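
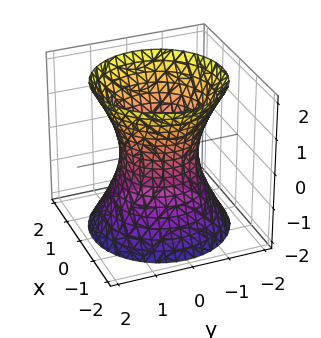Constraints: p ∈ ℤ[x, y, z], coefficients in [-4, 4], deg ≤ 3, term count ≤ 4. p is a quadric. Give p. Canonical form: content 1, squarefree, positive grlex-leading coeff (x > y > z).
2*x^2 + 2*y^2 - z^2 - 2

(a) Degree: one connected sheet with a waist; a quadric, so deg p = 2.
(b) By symmetry, every cross-section ⟂ z is a circle, so x, y appear only via x² + y²; it's symmetric under z → −z, forcing even powers of z.
(c) Checking where it meets the axes: a circular section at z = 0 has radius exactly 1; the surface avoids every integer z-axis point in the box; the x-axis gridline crossings are at x ∈ {-1, 1}; the y-axis gridline crossings are at y ∈ {-1, 1}.
(d) The integer polynomial consistent with all of this is the stated p.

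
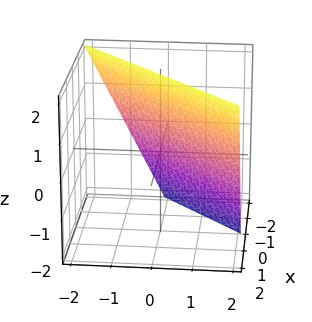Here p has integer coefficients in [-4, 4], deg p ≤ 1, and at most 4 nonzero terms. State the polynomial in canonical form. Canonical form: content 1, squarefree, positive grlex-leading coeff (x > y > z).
deg p = 1. Every cross-section is a straight line — this is a plane.
Observable constraints: it crosses the y-axis at the gridline y = 1; one z-axis crossing is at z = 2; one x-axis crossing is at x = -1.
Together with the visible shape, these determine p as stated.

2*x - 2*y - z + 2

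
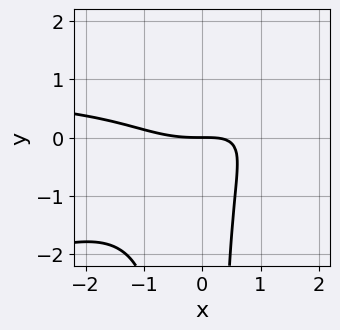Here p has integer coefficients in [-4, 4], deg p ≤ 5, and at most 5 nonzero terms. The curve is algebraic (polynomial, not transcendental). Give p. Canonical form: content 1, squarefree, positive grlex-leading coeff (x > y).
Degree: a generic line meets the curve in up to 4 points, so deg p = 4.
Reading off the gridlines: it meets the y-axis at y = 0 (among the integer gridlines); one x-axis crossing is at x = 0.
The integer polynomial consistent with all of this is the stated p.

x^3*y - 3*x^2*y^2 - x^3 + 3*x*y - 3*y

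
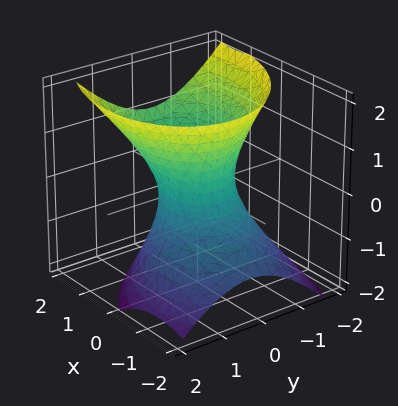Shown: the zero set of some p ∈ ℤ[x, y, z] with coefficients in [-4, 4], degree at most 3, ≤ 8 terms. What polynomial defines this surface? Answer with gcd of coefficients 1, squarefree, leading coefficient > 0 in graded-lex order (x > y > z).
2*x^2 + x*y - 2*x*z + 3*y^2 - 2*z^2 - 2

The degree is 2 — no degree-1 surface has this shape.
Observable constraints: the x-axis gridline crossings are at x ∈ {-1, 1}; the surface avoids every integer z-axis point in the box.
Assembling these constraints gives the stated polynomial.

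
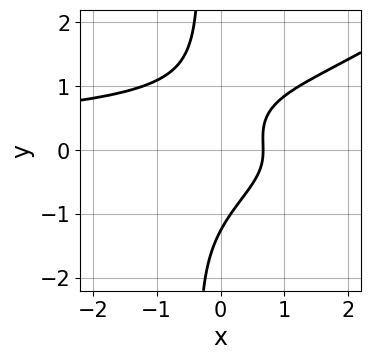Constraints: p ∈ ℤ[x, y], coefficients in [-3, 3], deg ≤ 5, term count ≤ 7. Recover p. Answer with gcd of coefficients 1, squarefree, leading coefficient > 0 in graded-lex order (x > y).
2*x^2*y^2 - 3*x*y^3 - y^3 + 3*x - 2

First, the degree is 4 — a generic line meets the curve in up to 4 points.
Finally, solving for integer coefficients yields p as stated.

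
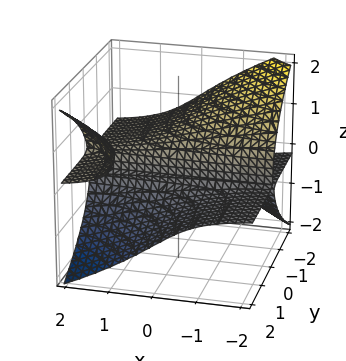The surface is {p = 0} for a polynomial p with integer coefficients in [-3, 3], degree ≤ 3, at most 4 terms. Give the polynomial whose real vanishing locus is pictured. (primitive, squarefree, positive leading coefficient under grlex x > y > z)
(a) There are 3 components.
(b) Degree: no degree-2 surface has this shape, so deg p = 3.
(c) Observable constraints: it crosses the z-axis at the gridline z = 0; it crosses the y-axis at the gridline y = 0; every point of the x-axis in the box is on the surface.
(d) Solving for integer coefficients yields p as stated.

2*x*y*z - 2*z^3 - y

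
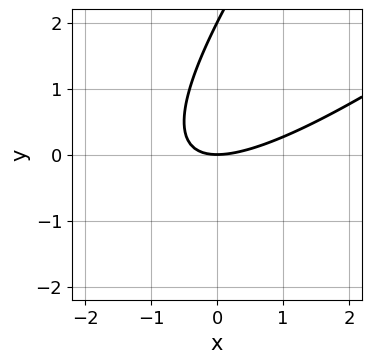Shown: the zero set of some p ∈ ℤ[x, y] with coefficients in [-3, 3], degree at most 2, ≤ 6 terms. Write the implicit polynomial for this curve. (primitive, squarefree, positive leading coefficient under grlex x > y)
deg p = 2. A generic line meets the curve in up to 2 points.
Observable constraints: it meets the x-axis at x = 0 (among the integer gridlines); among the integer gridlines, it crosses the y-axis at y ∈ {0, 2}.
Assembling these constraints gives the stated polynomial.

x^2 - 2*x*y + y^2 - 2*y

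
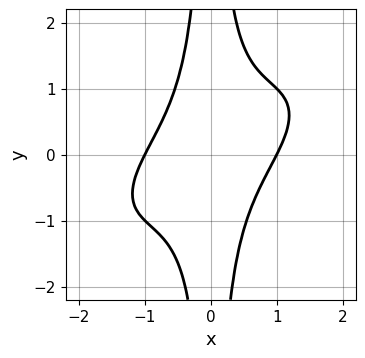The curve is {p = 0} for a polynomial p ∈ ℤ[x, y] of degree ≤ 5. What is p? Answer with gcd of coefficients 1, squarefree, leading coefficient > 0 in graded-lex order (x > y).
(a) The degree is 4 — no degree-3 curve has this shape.
(b) Checking where it meets the axes: among the integer gridlines, it crosses the x-axis at x ∈ {-1, 1}; the curve avoids every integer y-axis point in the box.
(c) Together with the visible shape, these determine p as stated.

x^4 - 2*x^3*y + 2*x^2*y^2 - 1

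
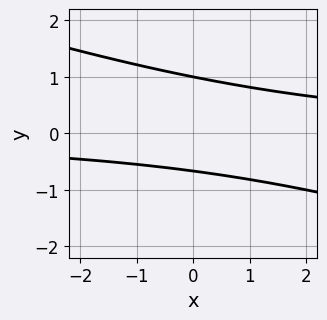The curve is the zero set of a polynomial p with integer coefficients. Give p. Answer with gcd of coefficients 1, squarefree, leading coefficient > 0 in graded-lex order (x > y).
x*y + 3*y^2 - y - 2

1. deg p = 2.
2. Observable constraints: it meets the y-axis at y = 1 (among the integer gridlines); it misses every integer gridline on the x-axis.
3. The integer polynomial consistent with all of this is the stated p.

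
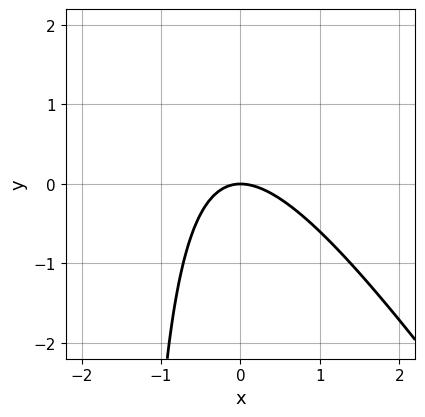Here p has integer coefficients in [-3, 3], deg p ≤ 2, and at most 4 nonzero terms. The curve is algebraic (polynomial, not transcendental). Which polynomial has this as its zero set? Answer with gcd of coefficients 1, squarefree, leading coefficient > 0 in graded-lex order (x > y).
Degree: no degree-1 curve has this shape, so deg p = 2.
From the visible intercepts: one y-axis crossing is at y = 0; one x-axis crossing is at x = 0.
Assembling these constraints gives the stated polynomial.

3*x^2 + 2*x*y + 3*y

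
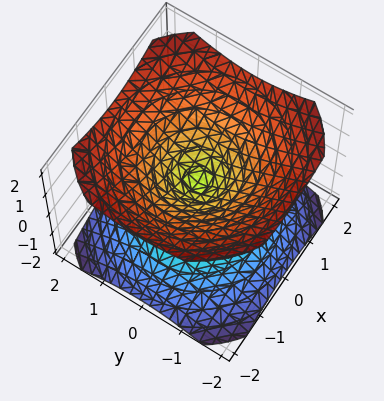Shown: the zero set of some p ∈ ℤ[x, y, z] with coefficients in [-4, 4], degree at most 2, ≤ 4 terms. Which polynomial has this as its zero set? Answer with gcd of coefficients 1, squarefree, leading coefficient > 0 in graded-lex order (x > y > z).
2*x^2 + 2*y^2 - 3*z^2

(a) There are 2 components. Treating them together as one polynomial.
(b) Degree: a double cone through the origin; a quadric, so deg p = 2.
(c) Symmetries: mirror symmetry z ↦ −z ⇒ only even powers of z; rotational symmetry about the z-axis ⇒ p depends on x, y only through x² + y².
(d) From the axis intercepts and sections: it meets the y-axis at y = 0 (among the integer gridlines); a circular section at z = -1 has radius between 1 and 2; one z-axis crossing is at z = 0.
(e) Together with the visible shape, these determine p as stated.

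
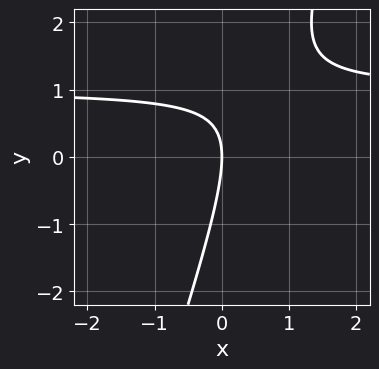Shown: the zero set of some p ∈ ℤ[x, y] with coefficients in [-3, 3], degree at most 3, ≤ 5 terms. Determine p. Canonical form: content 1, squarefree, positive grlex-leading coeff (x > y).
(a) The degree is 2 — no degree-1 curve has this shape.
(b) Against the integer gridlines: it meets the y-axis at y = 0 (among the integer gridlines); one x-axis crossing is at x = 0.
(c) Solving for integer coefficients yields p as stated.

3*x*y - y^2 - 3*x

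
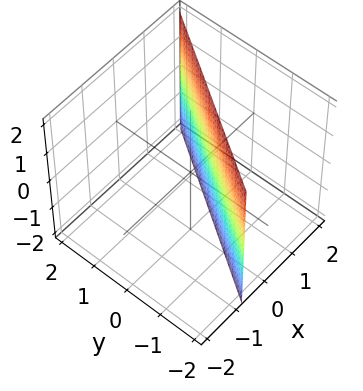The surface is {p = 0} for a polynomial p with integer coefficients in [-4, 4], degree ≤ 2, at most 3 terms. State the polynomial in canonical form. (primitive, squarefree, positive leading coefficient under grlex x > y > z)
Degree: the surface is flat (a plane), so deg p = 1.
Observable constraints: it misses every integer gridline on the z-axis; it crosses the y-axis at the gridline y = -1.
The integer polynomial consistent with all of this is the stated p.

3*x - 2*y - 2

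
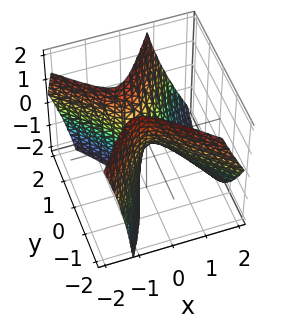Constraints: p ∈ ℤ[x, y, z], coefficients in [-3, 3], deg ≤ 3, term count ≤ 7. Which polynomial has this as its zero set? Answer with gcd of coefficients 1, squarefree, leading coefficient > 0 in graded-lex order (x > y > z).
First, the degree is 2 — no degree-1 surface has this shape.
Then, observable constraints: it crosses the x-axis at the gridline x = 0; one y-axis crossing is at y = 0; it crosses the z-axis at the gridline z = 0.
Finally, solving for integer coefficients yields p as stated.

3*x^2 + x*y + 2*x*z - 2*y^2 + z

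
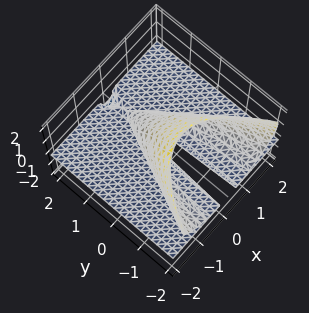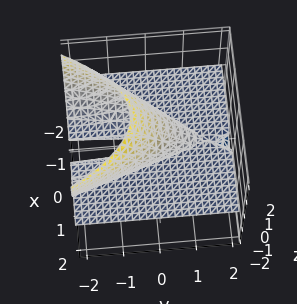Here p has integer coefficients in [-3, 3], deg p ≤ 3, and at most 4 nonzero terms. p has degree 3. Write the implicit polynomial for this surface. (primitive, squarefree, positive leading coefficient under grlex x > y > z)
1. Degree: the shape is more complex than any degree-2 surface, so deg p = 3.
2. From the axis intercepts and sections: the visible y-axis segment lies entirely on the surface; every point of the x-axis in the box is on the surface.
3. The integer polynomial consistent with all of this is the stated p.

2*x^2*z + 2*y*z^2 + 2*z^3 - 3*z^2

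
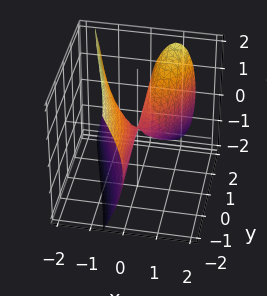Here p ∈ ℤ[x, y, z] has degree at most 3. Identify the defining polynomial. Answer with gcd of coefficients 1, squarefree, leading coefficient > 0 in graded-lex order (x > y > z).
The degree is 3 — a generic line meets the surface in up to 3 points.
Checking where it meets the axes: every point of the y-axis in the box is on the surface; one x-axis crossing is at x = 0; it meets the z-axis at z = 0 (among the integer gridlines).
Assembling these constraints gives the stated polynomial.

3*x^3 - 3*x*y + z^2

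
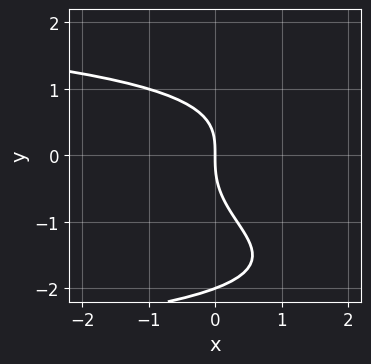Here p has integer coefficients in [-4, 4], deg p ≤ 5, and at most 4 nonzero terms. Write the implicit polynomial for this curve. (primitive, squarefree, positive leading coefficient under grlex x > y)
y^4 + 2*y^3 + 3*x

Degree: the shape is more complex than any degree-3 curve, so deg p = 4.
Against the integer gridlines: it meets the x-axis at x = 0 (among the integer gridlines); among the integer gridlines, it crosses the y-axis at y ∈ {-2, 0}.
Matching integer coefficients to the picture gives p.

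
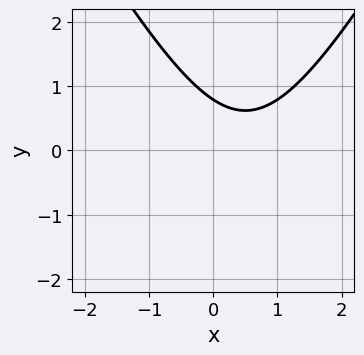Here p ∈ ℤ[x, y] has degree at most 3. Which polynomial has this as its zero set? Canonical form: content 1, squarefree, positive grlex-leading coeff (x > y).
3*x^2 - y^2 - 3*x - 3*y + 3

(a) The degree is 2 — no degree-1 curve has this shape.
(b) Observable constraints: the curve avoids every integer x-axis point in the box.
(c) Putting this together gives p.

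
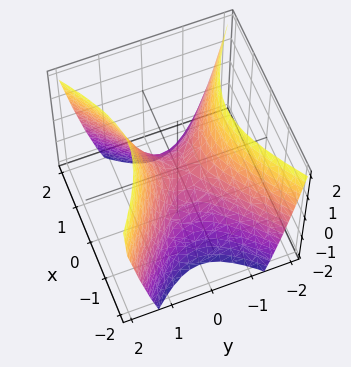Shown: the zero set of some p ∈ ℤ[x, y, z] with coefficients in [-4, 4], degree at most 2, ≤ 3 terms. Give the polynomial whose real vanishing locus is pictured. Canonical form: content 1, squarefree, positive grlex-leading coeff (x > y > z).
1. The degree is 2 — a hyperbolic paraboloid; a quadric.
2. Symmetries: it's symmetric under y → −y, forcing even powers of y; it's symmetric under x → −x, forcing even powers of x.
3. From the visible intercepts: one x-axis crossing is at x = 0; it crosses the y-axis at the gridline y = 0; it meets the z-axis at z = 0 (among the integer gridlines).
4. Putting this together gives p.

2*x^2 - 3*y^2 + 2*z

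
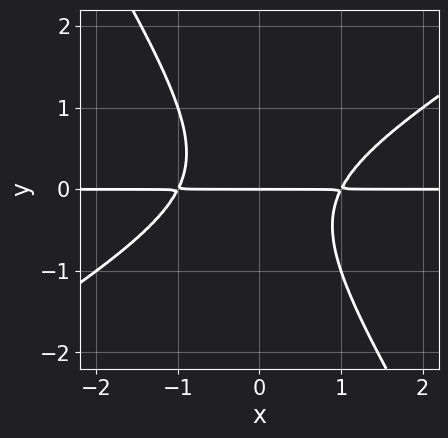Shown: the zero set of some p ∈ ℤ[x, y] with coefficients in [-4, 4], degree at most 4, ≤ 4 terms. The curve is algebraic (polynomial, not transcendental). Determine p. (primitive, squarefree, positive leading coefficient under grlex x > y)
x^2*y - x*y^2 - y^3 - y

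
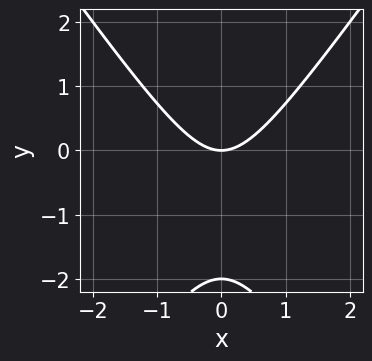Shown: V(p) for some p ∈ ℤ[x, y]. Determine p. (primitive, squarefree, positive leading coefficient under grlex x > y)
Degree: a generic line meets the curve in up to 2 points, so deg p = 2.
Symmetries: mirror symmetry x ↦ −x ⇒ only even powers of x.
From the visible intercepts: among the integer gridlines, it crosses the y-axis at y ∈ {-2, 0}; it meets the x-axis at x = 0 (among the integer gridlines).
Assembling these constraints gives the stated polynomial.

2*x^2 - y^2 - 2*y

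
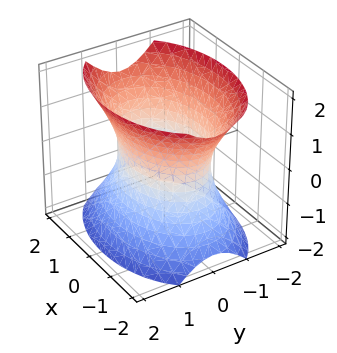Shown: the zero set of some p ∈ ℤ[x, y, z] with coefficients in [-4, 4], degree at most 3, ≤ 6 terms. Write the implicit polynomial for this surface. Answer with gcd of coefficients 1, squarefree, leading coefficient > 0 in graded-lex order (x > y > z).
First, degree: an hourglass — one-sheet hyperboloid; a quadric, so deg p = 2.
Then, symmetries: it's symmetric under z → −z, forcing even powers of z; it's symmetric under x → −x, forcing even powers of x; it's symmetric under y → −y, forcing even powers of y.
Then, checking where it meets the axes: the surface avoids every integer z-axis point in the box; among the integer gridlines, it crosses the y-axis at y ∈ {-1, 1}.
Finally, together with the visible shape, these determine p as stated.

x^2 + 2*y^2 - z^2 - 2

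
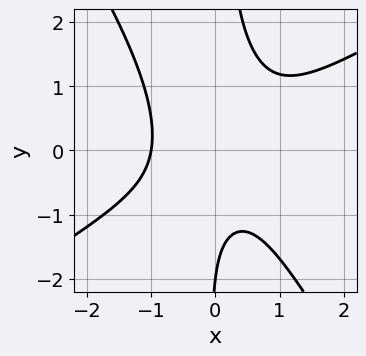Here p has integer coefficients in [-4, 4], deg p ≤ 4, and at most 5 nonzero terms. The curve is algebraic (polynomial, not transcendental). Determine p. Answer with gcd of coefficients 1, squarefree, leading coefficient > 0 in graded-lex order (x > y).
2*x^3 - 2*x^2*y - 2*x*y^2 + y + 2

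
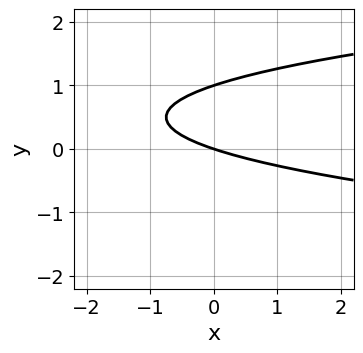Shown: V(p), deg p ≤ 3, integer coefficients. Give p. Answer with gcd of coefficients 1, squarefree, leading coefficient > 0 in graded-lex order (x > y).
3*y^2 - x - 3*y

Degree: the shape is more complex than any degree-1 curve, so deg p = 2.
From the visible intercepts: one x-axis crossing is at x = 0; among the integer gridlines, it crosses the y-axis at y ∈ {0, 1}.
The integer polynomial consistent with all of this is the stated p.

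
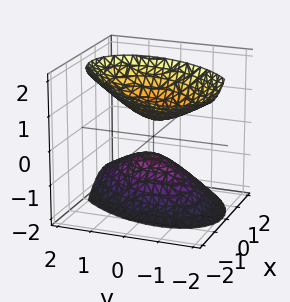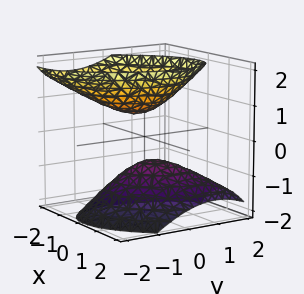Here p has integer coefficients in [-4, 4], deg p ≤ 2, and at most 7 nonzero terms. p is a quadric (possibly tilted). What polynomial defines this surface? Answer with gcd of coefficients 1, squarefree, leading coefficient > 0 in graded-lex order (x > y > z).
(a) I count 2 distinct pieces. They look like related sheets of one shape, so recover p as a whole.
(b) deg p = 2. No degree-1 surface has this shape.
(c) From the visible intercepts: the surface avoids every integer y-axis point in the box; the surface avoids every integer x-axis point in the box.
(d) Solving for integer coefficients yields p as stated.

3*x^2 - 2*x*y + 2*x*z + 2*y^2 - 2*z^2 + 1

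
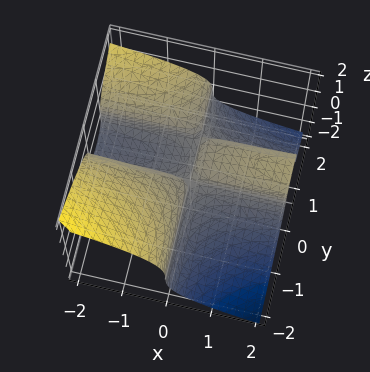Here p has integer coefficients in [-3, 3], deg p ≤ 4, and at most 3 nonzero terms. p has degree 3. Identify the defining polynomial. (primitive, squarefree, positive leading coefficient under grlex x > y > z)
First, deg p = 3. A generic line meets the surface in up to 3 points.
Then, observable constraints: it crosses the z-axis at the gridline z = 0; every point of the y-axis in the box is on the surface.
Finally, these observations pin down the coefficients. Check: (-2, 0, 0) on the x-axis lies on the surface, and p(-2, 0, 0) = 0. ✓

2*x*y^2 + 3*z^3 - 2*x*y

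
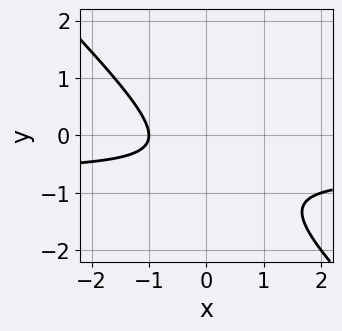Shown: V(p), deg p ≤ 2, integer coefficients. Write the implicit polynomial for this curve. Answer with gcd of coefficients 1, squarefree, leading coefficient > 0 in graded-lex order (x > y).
(a) The degree is 2 — the shape is more complex than any degree-1 curve.
(b) Checking where it meets the axes: no y-intercept at any integer in the box; it meets the x-axis at x = -1 (among the integer gridlines).
(c) Solving for integer coefficients yields p as stated.

3*x*y + 3*y^2 + 2*x + 3*y + 2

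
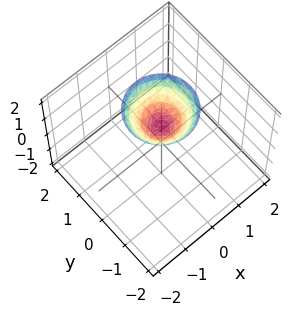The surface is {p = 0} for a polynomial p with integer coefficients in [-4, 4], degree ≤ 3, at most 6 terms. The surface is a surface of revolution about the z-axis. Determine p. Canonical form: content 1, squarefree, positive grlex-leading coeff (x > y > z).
1. deg p = 2.
2. Symmetry: the surface is invariant under rotation about z: p = q(x² + y², z).
3. Observable constraints: it misses every integer gridline on the y-axis; a circular section at z = 2 has radius exactly 1; it meets the z-axis at z = 1 (among the integer gridlines).
4. The integer polynomial consistent with all of this is the stated p.

x^2 + y^2 - z + 1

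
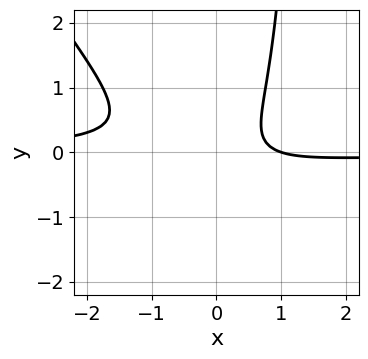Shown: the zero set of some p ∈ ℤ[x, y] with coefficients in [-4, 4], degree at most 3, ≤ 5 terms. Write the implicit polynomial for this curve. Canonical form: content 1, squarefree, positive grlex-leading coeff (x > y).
1. Degree: the shape is more complex than any degree-2 curve, so deg p = 3.
2. Checking where it meets the axes: it crosses the x-axis at the gridline x = 1; it misses every integer gridline on the y-axis.
3. Putting this together gives p.

3*x^2*y + 2*x*y^2 - 3*y^2 + x - 1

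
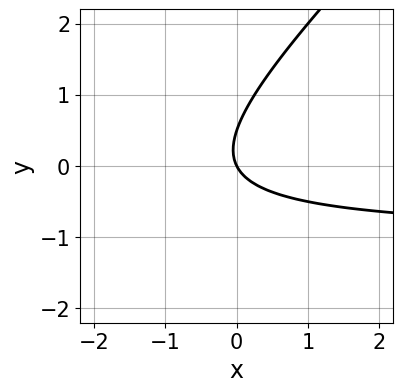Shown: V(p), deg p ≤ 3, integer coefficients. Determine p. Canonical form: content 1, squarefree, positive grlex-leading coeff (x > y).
2*x*y - 2*y^2 + 2*x + y

Degree: a generic line meets the curve in up to 2 points, so deg p = 2.
Reading off the gridlines: it meets the x-axis at x = 0 (among the integer gridlines); it meets the y-axis at y = 0 (among the integer gridlines).
These observations pin down the coefficients.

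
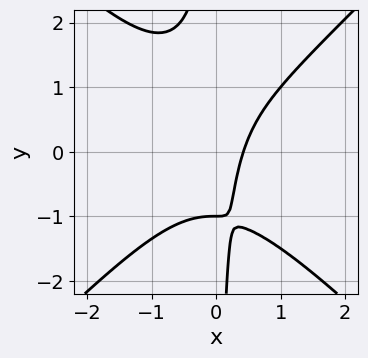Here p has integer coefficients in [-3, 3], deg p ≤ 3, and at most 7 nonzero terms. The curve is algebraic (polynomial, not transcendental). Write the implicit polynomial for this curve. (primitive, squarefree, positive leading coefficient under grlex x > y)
2*x^3 - 2*x*y^2 + 2*x - y - 1

(a) deg p = 3. A generic line meets the curve in up to 3 points.
(b) From the axis intercepts and sections: it meets the y-axis at y = -1 (among the integer gridlines).
(c) These observations pin down the coefficients.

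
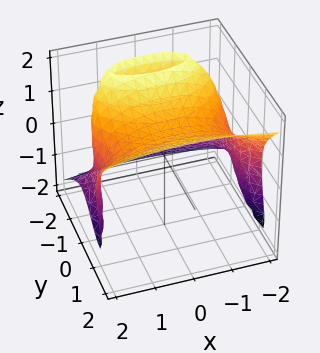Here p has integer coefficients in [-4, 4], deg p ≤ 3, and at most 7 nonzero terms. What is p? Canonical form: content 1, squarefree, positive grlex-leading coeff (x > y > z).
(a) Degree: the shape is more complex than any degree-2 surface, so deg p = 3.
(b) Matching integer coefficients to the picture gives p.

2*y^3 - 2*y*z^2 - z^3 - x^2 + 3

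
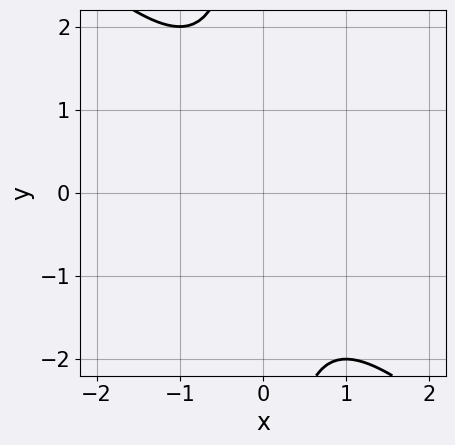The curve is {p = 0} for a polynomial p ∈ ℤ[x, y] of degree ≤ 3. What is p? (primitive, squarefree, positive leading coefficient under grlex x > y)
x^2 + x*y + 1

First, deg p = 2. The shape is more complex than any degree-1 curve.
Next, reading off the gridlines: the curve avoids every integer y-axis point in the box; it misses every integer gridline on the x-axis.
Finally, together with the visible shape, these determine p as stated.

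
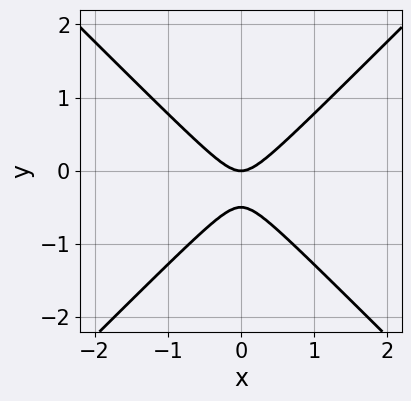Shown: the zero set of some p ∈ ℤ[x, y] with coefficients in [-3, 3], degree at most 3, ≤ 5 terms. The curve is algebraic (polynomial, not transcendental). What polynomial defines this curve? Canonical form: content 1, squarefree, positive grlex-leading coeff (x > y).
The degree is 2 — the shape is more complex than any degree-1 curve.
Symmetries: it's symmetric under x → −x, forcing even powers of x.
From the visible intercepts: it meets the y-axis at y = 0 (among the integer gridlines); it crosses the x-axis at the gridline x = 0.
Fitting integer coefficients to these (and the overall shape) gives p.

2*x^2 - 2*y^2 - y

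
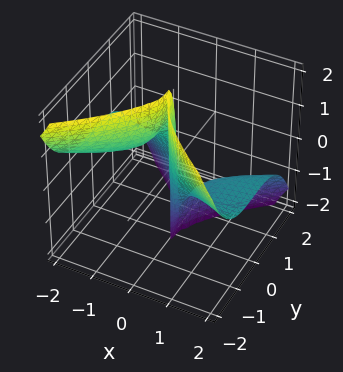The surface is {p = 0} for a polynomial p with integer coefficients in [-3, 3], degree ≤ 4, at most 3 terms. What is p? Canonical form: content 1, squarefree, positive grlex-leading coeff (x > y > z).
1. deg p = 3.
2. Against the integer gridlines: one x-axis crossing is at x = 0; it crosses the y-axis at the gridline y = 0.
3. These observations pin down the coefficients.

3*x^2*z + 2*y^3 + x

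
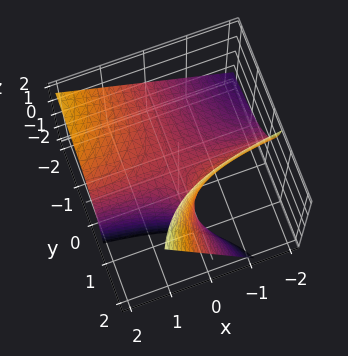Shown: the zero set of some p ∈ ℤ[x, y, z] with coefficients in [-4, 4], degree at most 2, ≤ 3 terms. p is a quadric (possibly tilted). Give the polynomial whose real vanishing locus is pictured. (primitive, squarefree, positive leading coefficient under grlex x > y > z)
x*y - y*z + z

(a) The degree is 2 — the shape is more complex than any degree-1 surface.
(b) From the axis intercepts and sections: every point of the x-axis in the box is on the surface; it meets the z-axis at z = 0 (among the integer gridlines); every point of the y-axis in the box is on the surface.
(c) Matching integer coefficients to the picture gives p.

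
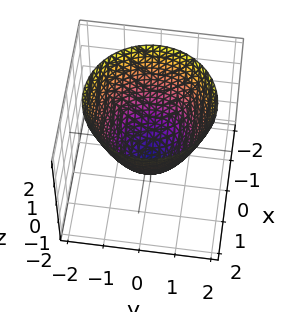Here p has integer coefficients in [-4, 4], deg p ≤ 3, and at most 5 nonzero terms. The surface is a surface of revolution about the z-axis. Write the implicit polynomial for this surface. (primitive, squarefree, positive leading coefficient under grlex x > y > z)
(a) deg p = 2.
(b) Symmetries: rotational symmetry about the z-axis ⇒ p depends on x, y only through x² + y².
(c) Observable constraints: a circular section at z = 2 has radius between 1 and 2; among the integer gridlines, it crosses the x-axis at x ∈ {-1, 1}.
(d) Together with the visible shape, these determine p as stated.

x^2 + y^2 - z - 1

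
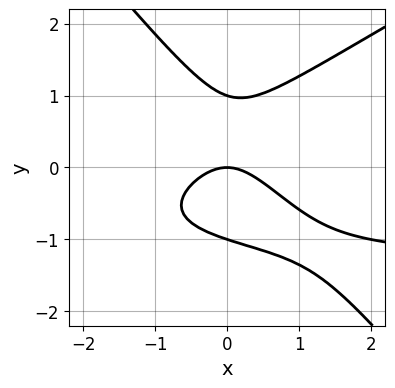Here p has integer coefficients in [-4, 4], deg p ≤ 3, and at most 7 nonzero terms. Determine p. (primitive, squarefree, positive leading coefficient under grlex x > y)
(a) The degree is 3 — a generic line meets the curve in up to 3 points.
(b) Observable constraints: it crosses the x-axis at the gridline x = 0; among the integer gridlines, it crosses the y-axis at y ∈ {-1, 0, 1}.
(c) These observations pin down the coefficients.

2*x^2*y - 2*x*y^2 - 3*y^3 + 3*x^2 + 3*y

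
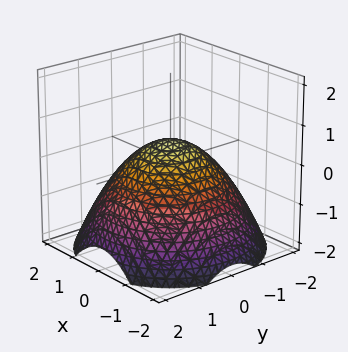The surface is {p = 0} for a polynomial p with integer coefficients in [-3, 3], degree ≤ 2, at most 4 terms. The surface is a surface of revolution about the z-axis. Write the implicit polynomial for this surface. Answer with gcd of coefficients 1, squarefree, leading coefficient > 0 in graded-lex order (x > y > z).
(a) The degree is 2 — no degree-1 surface has this shape.
(b) Symmetry: every cross-section ⟂ z is a circle, so x, y appear only via x² + y².
(c) From the visible intercepts: among the integer gridlines, it crosses the y-axis at y ∈ {-1, 1}; the x-axis gridline crossings are at x ∈ {-1, 1}; a circular section at z = 0 has radius exactly 1.
(d) Together with the visible shape, these determine p as stated.

x^2 + y^2 + 2*z - 1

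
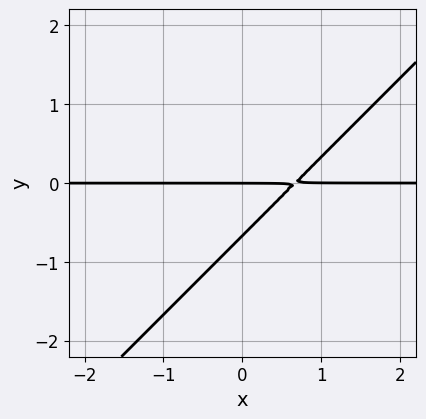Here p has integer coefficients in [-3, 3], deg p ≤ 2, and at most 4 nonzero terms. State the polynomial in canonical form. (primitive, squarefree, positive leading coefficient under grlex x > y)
1. The degree is 2 — a generic line meets the curve in up to 2 points.
2. Reading off the gridlines: the visible x-axis segment lies entirely on the curve; it meets the y-axis at y = 0 (among the integer gridlines).
3. Assembling these constraints gives the stated polynomial.

3*x*y - 3*y^2 - 2*y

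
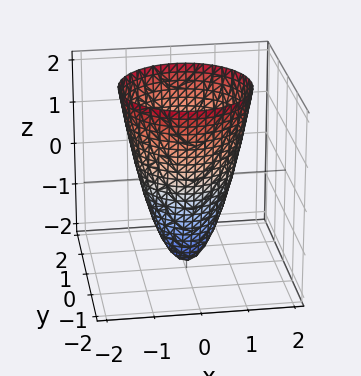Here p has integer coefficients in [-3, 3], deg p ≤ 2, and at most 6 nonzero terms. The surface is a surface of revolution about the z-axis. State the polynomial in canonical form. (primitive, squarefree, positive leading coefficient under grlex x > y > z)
2*x^2 + 2*y^2 - z - 2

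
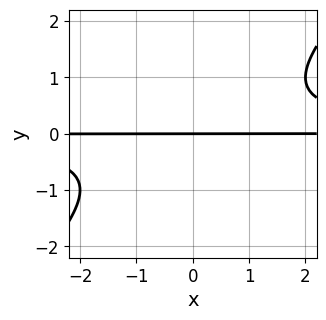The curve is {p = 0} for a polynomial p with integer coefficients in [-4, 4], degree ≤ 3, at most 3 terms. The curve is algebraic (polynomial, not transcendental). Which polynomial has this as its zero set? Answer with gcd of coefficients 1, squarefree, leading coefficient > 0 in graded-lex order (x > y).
x*y^2 - y^3 - y

(a) deg p = 3.
(b) Against the integer gridlines: it crosses the y-axis at the gridline y = 0; the visible x-axis segment lies entirely on the curve.
(c) These observations pin down the coefficients.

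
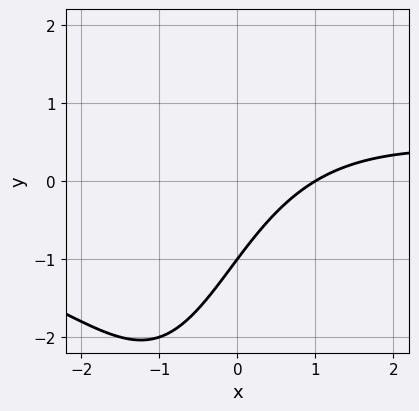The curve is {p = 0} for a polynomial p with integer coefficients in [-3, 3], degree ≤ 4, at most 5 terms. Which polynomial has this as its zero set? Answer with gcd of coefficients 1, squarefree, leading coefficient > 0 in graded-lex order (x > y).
x^2*y + x*y - 3*x + 3*y + 3

First, the degree is 3 — no degree-2 curve has this shape.
Next, from the visible intercepts: one y-axis crossing is at y = -1; it meets the x-axis at x = 1 (among the integer gridlines).
Finally, putting this together gives p.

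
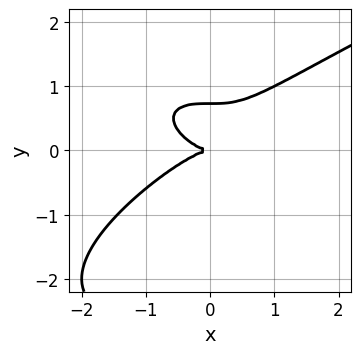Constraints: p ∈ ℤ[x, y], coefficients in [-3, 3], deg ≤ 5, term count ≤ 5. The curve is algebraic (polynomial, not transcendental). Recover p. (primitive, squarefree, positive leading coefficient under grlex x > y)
y^4 - x^3 + 2*y^3 - 2*y^2

(a) The degree is 4 — the shape is more complex than any degree-3 curve.
(b) Observable constraints: it crosses the y-axis at the gridline y = 0; one x-axis crossing is at x = 0.
(c) The integer polynomial consistent with all of this is the stated p.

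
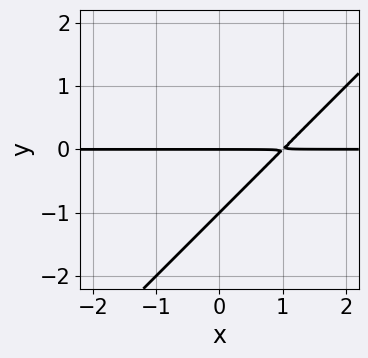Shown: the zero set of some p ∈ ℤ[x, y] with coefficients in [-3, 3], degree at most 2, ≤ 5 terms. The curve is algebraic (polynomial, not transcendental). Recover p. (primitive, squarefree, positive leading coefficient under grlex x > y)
(a) Degree: the shape is more complex than any degree-1 curve, so deg p = 2.
(b) From the axis intercepts and sections: the visible x-axis segment lies entirely on the curve; among the integer gridlines, it crosses the y-axis at y ∈ {-1, 0}.
(c) Putting this together gives p.

x*y - y^2 - y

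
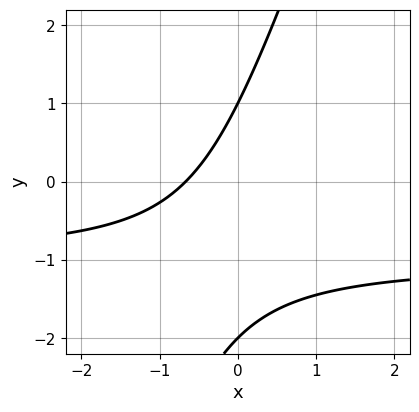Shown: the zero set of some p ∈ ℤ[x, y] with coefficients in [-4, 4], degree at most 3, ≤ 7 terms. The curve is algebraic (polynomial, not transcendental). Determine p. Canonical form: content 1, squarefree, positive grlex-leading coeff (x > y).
1. deg p = 2. No degree-1 curve has this shape.
2. From the visible intercepts: among the integer gridlines, it crosses the y-axis at y ∈ {-2, 1}.
3. Assembling these constraints gives the stated polynomial.

3*x*y - y^2 + 3*x - y + 2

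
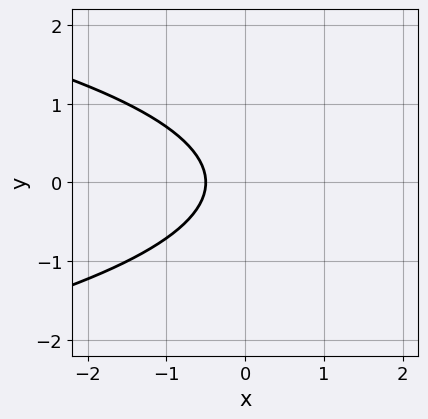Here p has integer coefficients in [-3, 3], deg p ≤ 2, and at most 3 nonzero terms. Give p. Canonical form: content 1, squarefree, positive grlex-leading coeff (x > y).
2*y^2 + 2*x + 1

1. deg p = 2. The shape is more complex than any degree-1 curve.
2. Symmetries: it's symmetric under y → −y, forcing even powers of y.
3. From the visible intercepts: it misses every integer gridline on the y-axis.
4. These observations pin down the coefficients.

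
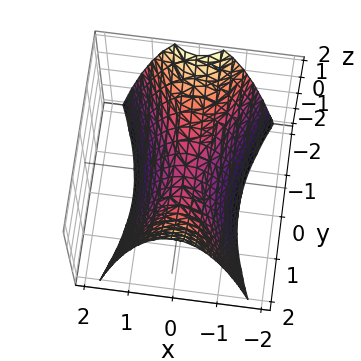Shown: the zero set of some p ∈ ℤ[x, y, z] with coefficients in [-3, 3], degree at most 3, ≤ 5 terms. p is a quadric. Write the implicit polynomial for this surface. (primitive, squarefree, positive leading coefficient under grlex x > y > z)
3*x^2 - y^2 + 2*z

(a) The degree is 2 — a saddle surface; a quadric.
(b) Symmetries: the y ↦ −y reflection is a symmetry, so y appears only in even powers; it's symmetric under x → −x, forcing even powers of x.
(c) From the axis intercepts and sections: one x-axis crossing is at x = 0; one z-axis crossing is at z = 0; one y-axis crossing is at y = 0.
(d) Solving for integer coefficients yields p as stated.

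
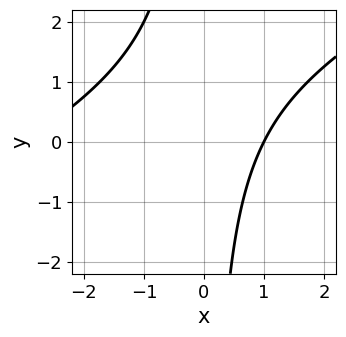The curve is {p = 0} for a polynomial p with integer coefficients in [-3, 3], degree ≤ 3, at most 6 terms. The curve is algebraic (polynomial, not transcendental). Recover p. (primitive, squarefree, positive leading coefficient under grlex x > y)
deg p = 2. No degree-1 curve has this shape.
Observable constraints: the curve avoids every integer y-axis point in the box; one x-axis crossing is at x = 1.
Together with the visible shape, these determine p as stated.

x^2 - 2*x*y + 2*x - 3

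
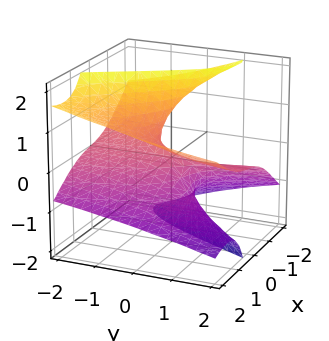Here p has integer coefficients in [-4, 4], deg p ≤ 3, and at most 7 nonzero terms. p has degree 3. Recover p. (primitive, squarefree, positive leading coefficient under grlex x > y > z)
x^3 - 3*x*z^2 - 3*y*z - 2*z^2 + x

(a) Degree: a generic line meets the surface in up to 3 points, so deg p = 3.
(b) From the visible intercepts: one x-axis crossing is at x = 0; it meets the z-axis at z = 0 (among the integer gridlines).
(c) The integer polynomial consistent with all of this is the stated p. Check: (0, 2, 0) on the y-axis lies on the surface, and p(0, 2, 0) = 0. ✓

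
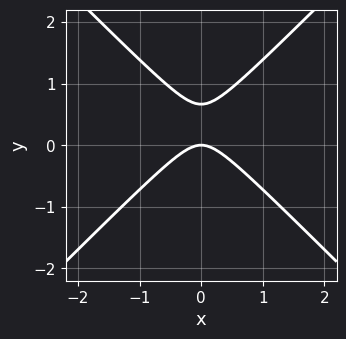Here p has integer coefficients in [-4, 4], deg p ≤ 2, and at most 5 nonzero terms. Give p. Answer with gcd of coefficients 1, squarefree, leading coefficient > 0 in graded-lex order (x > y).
3*x^2 - 3*y^2 + 2*y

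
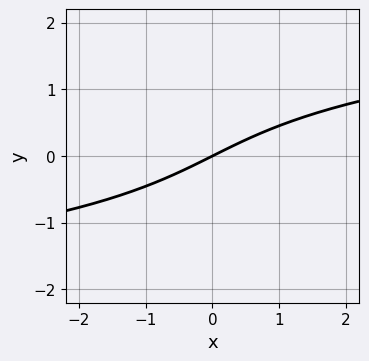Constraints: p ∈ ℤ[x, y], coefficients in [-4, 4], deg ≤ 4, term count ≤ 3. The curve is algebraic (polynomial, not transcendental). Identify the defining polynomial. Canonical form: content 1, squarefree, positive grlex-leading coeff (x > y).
y^3 - x + 2*y

First, the degree is 3 — the shape is more complex than any degree-2 curve.
Next, from the axis intercepts and sections: it meets the x-axis at x = 0 (among the integer gridlines); it meets the y-axis at y = 0 (among the integer gridlines).
Finally, these observations pin down the coefficients.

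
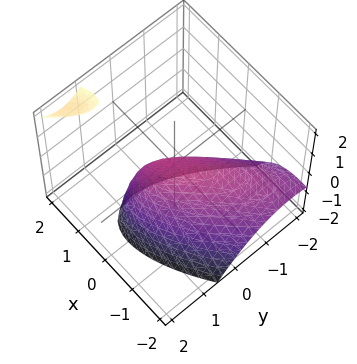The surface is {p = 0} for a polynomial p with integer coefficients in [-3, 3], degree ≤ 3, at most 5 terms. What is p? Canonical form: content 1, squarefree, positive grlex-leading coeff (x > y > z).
2*x^2 - 3*x*y - 2*x*z + 2*y^2 + 2*z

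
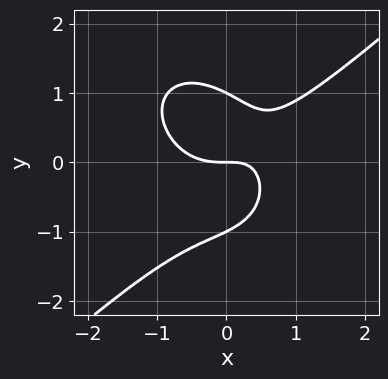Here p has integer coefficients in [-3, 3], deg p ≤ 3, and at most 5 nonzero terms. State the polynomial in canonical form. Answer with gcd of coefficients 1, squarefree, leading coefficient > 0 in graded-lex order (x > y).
1. Degree: a generic line meets the curve in up to 3 points, so deg p = 3.
2. From the visible intercepts: one x-axis crossing is at x = 0; the y-axis gridline crossings are at y ∈ {-1, 0, 1}.
3. These observations pin down the coefficients.

3*x^3 - x^2*y - 3*y^3 - 3*x*y + 3*y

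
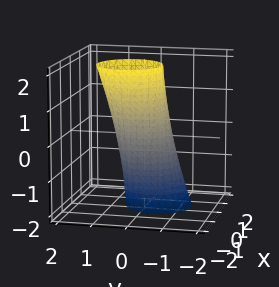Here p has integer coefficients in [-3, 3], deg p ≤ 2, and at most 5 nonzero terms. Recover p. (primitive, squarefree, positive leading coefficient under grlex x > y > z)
deg p = 2. No degree-1 surface has this shape.
Against the integer gridlines: it misses every integer gridline on the z-axis.
Solving for integer coefficients yields p as stated.

3*x^2 + x*z + 3*y^2 - y*z - 2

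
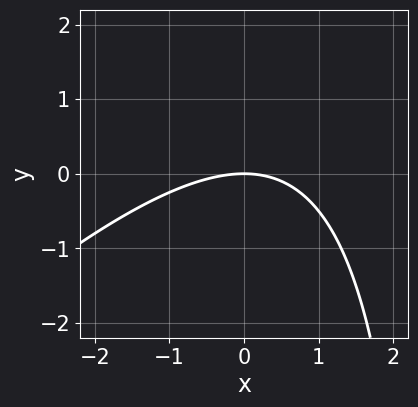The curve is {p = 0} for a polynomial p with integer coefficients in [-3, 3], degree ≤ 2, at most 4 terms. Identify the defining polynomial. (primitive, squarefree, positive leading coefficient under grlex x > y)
x^2 - x*y + 3*y

1. Degree: the shape is more complex than any degree-1 curve, so deg p = 2.
2. From the axis intercepts and sections: one x-axis crossing is at x = 0; one y-axis crossing is at y = 0.
3. Solving for integer coefficients yields p as stated.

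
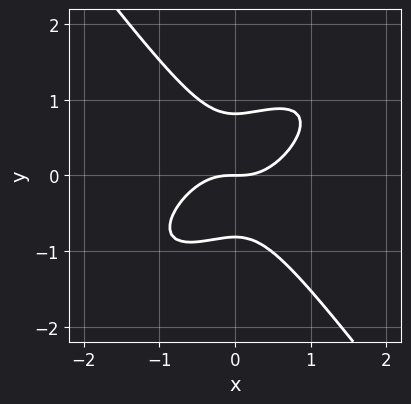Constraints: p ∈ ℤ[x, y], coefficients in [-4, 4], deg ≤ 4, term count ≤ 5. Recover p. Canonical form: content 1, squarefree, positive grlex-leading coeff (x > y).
3*x^3 - 3*x^2*y + 3*y^3 - 2*y

1. The degree is 3 — a generic line meets the curve in up to 3 points.
2. From the axis intercepts and sections: it crosses the x-axis at the gridline x = 0; it meets the y-axis at y = 0 (among the integer gridlines).
3. Together with the visible shape, these determine p as stated.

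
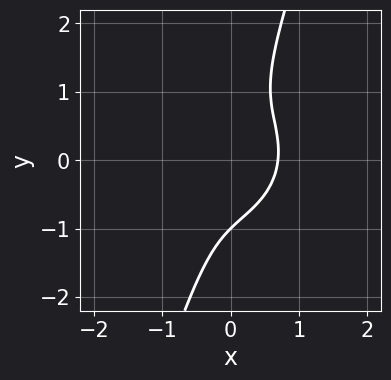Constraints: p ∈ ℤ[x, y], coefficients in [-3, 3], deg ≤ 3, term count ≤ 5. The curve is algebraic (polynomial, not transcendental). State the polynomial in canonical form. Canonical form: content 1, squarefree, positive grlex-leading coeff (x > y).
Degree: the shape is more complex than any degree-2 curve, so deg p = 3.
From the visible intercepts: it crosses the y-axis at the gridline y = -1.
Together with the visible shape, these determine p as stated.

3*x^3 - x^2*y + 3*x*y^2 - y^3 - 1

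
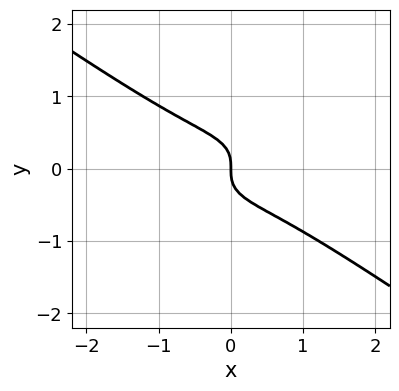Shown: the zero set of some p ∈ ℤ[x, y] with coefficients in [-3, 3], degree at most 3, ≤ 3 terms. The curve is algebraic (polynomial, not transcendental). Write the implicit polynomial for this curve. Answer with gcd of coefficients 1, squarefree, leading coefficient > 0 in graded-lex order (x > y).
1. Degree: the shape is more complex than any degree-2 curve, so deg p = 3.
2. Against the integer gridlines: it meets the y-axis at y = 0 (among the integer gridlines); it meets the x-axis at x = 0 (among the integer gridlines).
3. These observations pin down the coefficients.

x^3 + 3*y^3 + x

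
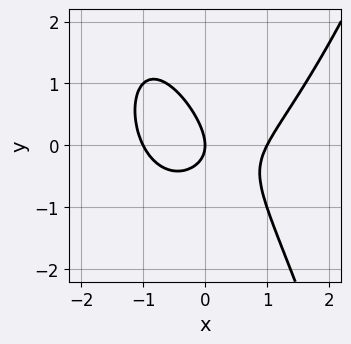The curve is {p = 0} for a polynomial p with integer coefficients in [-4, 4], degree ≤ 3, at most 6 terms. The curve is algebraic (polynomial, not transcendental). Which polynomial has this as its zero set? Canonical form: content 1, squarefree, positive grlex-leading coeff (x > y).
First, deg p = 3.
Next, checking where it meets the axes: the x-axis gridline crossings are at x ∈ {-1, 0, 1}; one y-axis crossing is at y = 0.
Finally, together with the visible shape, these determine p as stated.

x^3 - x*y - y^2 - x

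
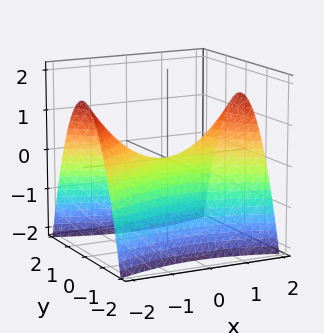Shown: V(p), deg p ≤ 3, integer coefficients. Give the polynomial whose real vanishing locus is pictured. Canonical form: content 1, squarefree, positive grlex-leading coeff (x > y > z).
x^2 - 3*y^2 - 3*z

(a) The degree is 2 — a saddle surface; a quadric.
(b) Symmetries: it's symmetric under x → −x, forcing even powers of x; it's symmetric under y → −y, forcing even powers of y.
(c) From the visible intercepts: it meets the z-axis at z = 0 (among the integer gridlines); one y-axis crossing is at y = 0.
(d) Assembling these constraints gives the stated polynomial.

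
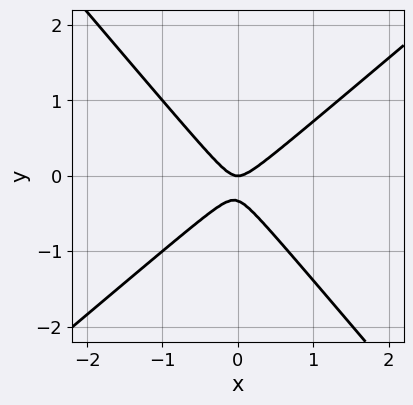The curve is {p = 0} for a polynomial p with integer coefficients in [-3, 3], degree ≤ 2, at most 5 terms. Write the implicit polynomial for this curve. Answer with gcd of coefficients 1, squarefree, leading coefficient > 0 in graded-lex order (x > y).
(a) The degree is 2 — no degree-1 curve has this shape.
(b) Against the integer gridlines: it crosses the y-axis at the gridline y = 0; one x-axis crossing is at x = 0.
(c) Together with the visible shape, these determine p as stated.

3*x^2 - x*y - 3*y^2 - y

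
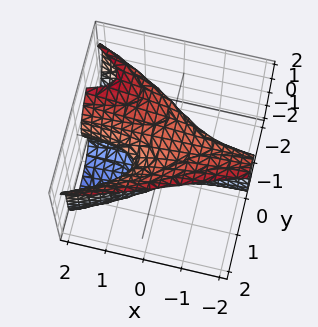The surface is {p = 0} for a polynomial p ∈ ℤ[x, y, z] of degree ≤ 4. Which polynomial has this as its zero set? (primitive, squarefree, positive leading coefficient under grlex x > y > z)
First, the degree is 3 — no degree-2 surface has this shape.
Then, from the visible intercepts: it crosses the y-axis at the gridline y = 0; every point of the x-axis in the box is on the surface.
Finally, putting this together gives p.

2*y^3 - z^3 - 3*x*y - y*z + 2*z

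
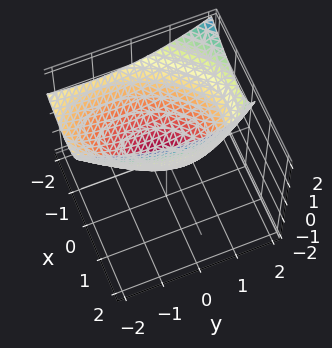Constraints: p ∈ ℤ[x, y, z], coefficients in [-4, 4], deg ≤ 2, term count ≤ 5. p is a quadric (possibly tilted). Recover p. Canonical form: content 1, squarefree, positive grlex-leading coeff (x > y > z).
First, the degree is 2 — a generic line meets the surface in up to 2 points.
Next, from the axis intercepts and sections: it crosses the y-axis at the gridline y = 0; it meets the z-axis at z = 0 (among the integer gridlines); it crosses the x-axis at the gridline x = 0.
Finally, assembling these constraints gives the stated polynomial.

2*x^2 - x*y + 3*x*z + y^2 - 3*z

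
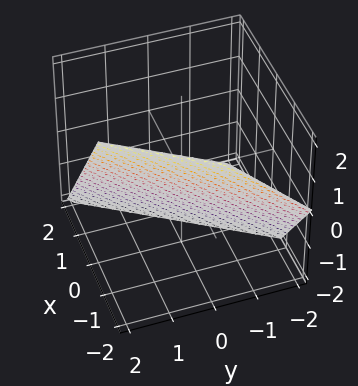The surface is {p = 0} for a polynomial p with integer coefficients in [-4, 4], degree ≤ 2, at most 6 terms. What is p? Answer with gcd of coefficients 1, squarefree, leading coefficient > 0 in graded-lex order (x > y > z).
3*x - 2*y + 2*z + 2

The degree is 1 — the surface is flat (a plane).
Reading off the gridlines: one y-axis crossing is at y = 1; it crosses the z-axis at the gridline z = -1.
Assembling these constraints gives the stated polynomial.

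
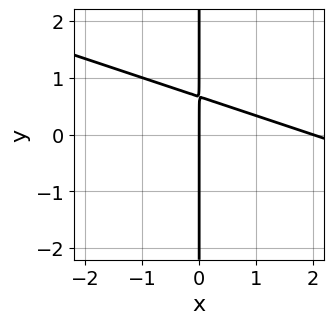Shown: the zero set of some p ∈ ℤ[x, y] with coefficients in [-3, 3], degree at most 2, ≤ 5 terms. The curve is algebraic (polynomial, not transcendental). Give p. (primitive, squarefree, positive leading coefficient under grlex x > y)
x^2 + 3*x*y - 2*x

(a) deg p = 2. No degree-1 curve has this shape.
(b) From the axis intercepts and sections: the visible y-axis segment lies entirely on the curve; the x-axis gridline crossings are at x ∈ {0, 2}.
(c) Assembling these constraints gives the stated polynomial.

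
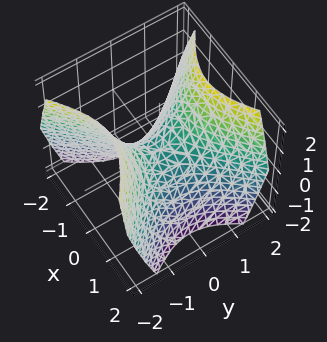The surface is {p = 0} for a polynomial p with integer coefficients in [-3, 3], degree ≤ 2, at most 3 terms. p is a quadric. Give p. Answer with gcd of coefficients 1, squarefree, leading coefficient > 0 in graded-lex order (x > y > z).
First, deg p = 2. A saddle surface; a quadric.
Next, symmetries: mirror symmetry x ↦ −x ⇒ only even powers of x; it's symmetric under y → −y, forcing even powers of y.
Then, from the axis intercepts and sections: it meets the y-axis at y = 0 (among the integer gridlines); it meets the x-axis at x = 0 (among the integer gridlines).
Finally, these observations pin down the coefficients.

x^2 - y^2 + z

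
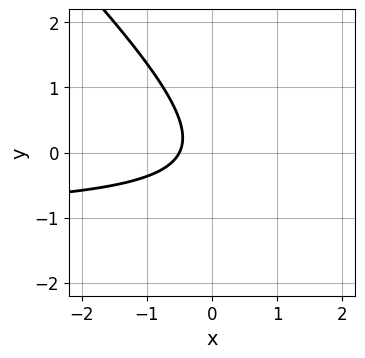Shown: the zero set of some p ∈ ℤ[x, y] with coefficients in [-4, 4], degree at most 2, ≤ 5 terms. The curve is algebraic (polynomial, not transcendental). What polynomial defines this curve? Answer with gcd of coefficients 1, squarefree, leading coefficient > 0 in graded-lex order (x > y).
2*x*y + 2*y^2 + 2*x + 1

First, the degree is 2 — a generic line meets the curve in up to 2 points.
Next, observable constraints: no y-intercept at any integer in the box.
Finally, fitting integer coefficients to these (and the overall shape) gives p.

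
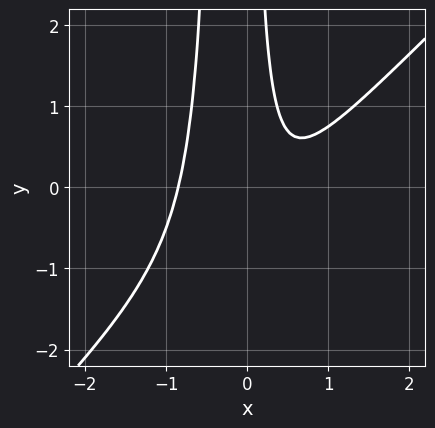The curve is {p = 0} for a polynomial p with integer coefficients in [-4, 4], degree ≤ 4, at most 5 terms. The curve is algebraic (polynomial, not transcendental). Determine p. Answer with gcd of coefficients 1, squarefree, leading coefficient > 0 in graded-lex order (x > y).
First, deg p = 3. A generic line meets the curve in up to 3 points.
Next, reading off the gridlines: no y-intercept at any integer in the box.
Finally, putting this together gives p.

3*x^3 - 3*x^2*y - x*y - x + 1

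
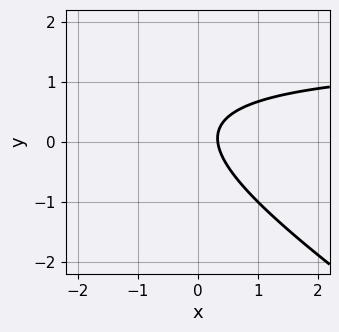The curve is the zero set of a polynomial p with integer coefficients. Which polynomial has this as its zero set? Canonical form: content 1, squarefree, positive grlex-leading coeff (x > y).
(a) The degree is 2 — a generic line meets the curve in up to 2 points.
(b) Against the integer gridlines: no y-intercept at any integer in the box.
(c) Matching integer coefficients to the picture gives p.

2*x*y + 3*y^2 - 3*x - y + 1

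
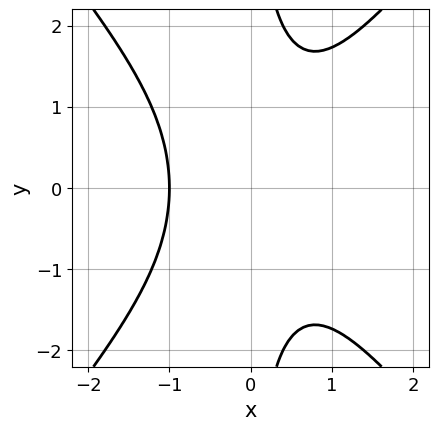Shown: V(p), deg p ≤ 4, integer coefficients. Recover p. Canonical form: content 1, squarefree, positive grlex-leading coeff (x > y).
3*x^3 - 2*x*y^2 + 3

Degree: a generic line meets the curve in up to 3 points, so deg p = 3.
Symmetries: the y ↦ −y reflection is a symmetry, so y appears only in even powers.
Against the integer gridlines: it crosses the x-axis at the gridline x = -1; no y-intercept at any integer in the box.
Solving for integer coefficients yields p as stated.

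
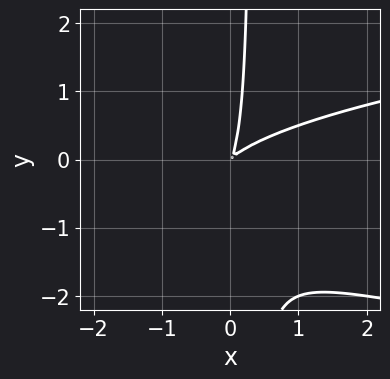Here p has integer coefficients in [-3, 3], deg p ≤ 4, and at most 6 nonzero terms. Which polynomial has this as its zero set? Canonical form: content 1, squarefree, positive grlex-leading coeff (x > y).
3*x*y^2 - 2*x^2 + 3*x*y - y^2

Degree: no degree-2 curve has this shape, so deg p = 3.
The integer polynomial consistent with all of this is the stated p.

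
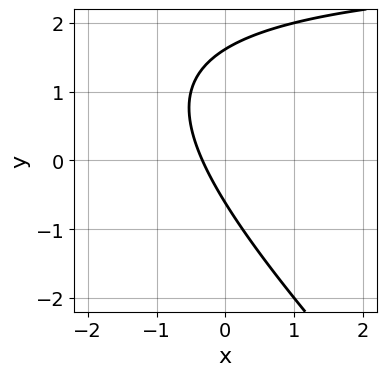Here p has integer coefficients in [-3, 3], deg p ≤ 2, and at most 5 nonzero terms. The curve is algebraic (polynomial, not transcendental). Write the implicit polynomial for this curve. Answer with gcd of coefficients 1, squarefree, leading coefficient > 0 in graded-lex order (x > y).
x*y + y^2 - 3*x - y - 1

1. deg p = 2. No degree-1 curve has this shape.
2. Solving for integer coefficients yields p as stated.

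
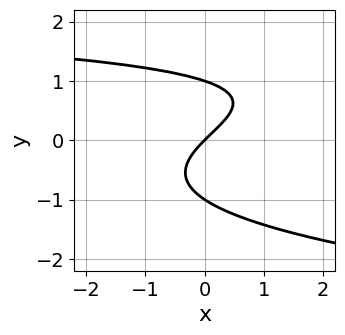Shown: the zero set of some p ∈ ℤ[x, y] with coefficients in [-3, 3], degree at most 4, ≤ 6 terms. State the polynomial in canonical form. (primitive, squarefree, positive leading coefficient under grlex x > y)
1. Degree: a generic line meets the curve in up to 3 points, so deg p = 3.
2. Checking where it meets the axes: it crosses the x-axis at the gridline x = 0; the y-axis gridline crossings are at y ∈ {-1, 0, 1}.
3. The integer polynomial consistent with all of this is the stated p.

3*y^3 - x*y + 3*x - 3*y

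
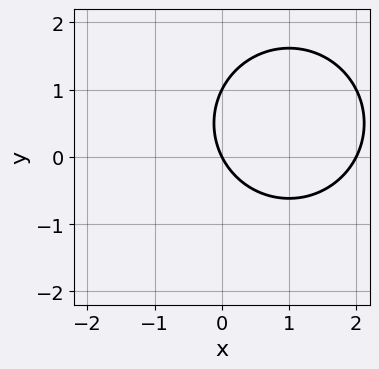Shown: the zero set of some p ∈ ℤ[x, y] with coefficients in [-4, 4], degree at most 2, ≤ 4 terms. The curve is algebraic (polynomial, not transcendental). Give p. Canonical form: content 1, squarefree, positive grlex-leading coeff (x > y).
x^2 + y^2 - 2*x - y

Degree: the shape is more complex than any degree-1 curve, so deg p = 2.
From the axis intercepts and sections: the x-axis gridline crossings are at x ∈ {0, 2}; the y-axis gridline crossings are at y ∈ {0, 1}.
Fitting integer coefficients to these (and the overall shape) gives p.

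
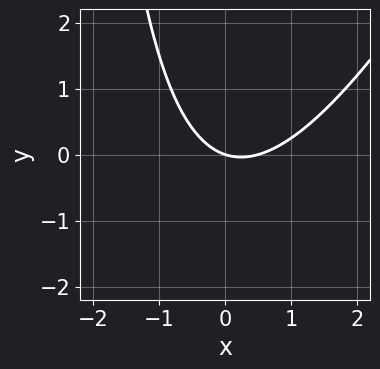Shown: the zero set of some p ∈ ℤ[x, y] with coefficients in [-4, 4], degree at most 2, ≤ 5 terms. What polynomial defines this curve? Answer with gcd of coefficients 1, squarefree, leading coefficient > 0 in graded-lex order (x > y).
First, deg p = 2.
Next, reading off the gridlines: it crosses the x-axis at the gridline x = 0; it crosses the y-axis at the gridline y = 0.
Finally, solving for integer coefficients yields p as stated.

2*x^2 - x*y - x - 3*y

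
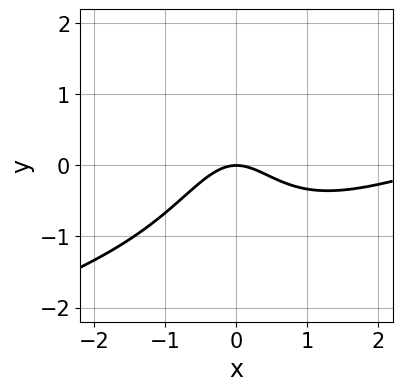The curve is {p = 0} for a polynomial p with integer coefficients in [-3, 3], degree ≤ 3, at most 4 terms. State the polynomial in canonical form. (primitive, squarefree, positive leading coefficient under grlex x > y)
First, deg p = 3. The shape is more complex than any degree-2 curve.
Then, observable constraints: it meets the y-axis at y = 0 (among the integer gridlines); it crosses the x-axis at the gridline x = 0.
Finally, putting this together gives p.

x^3 - 3*x^2*y - 3*x^2 - 3*y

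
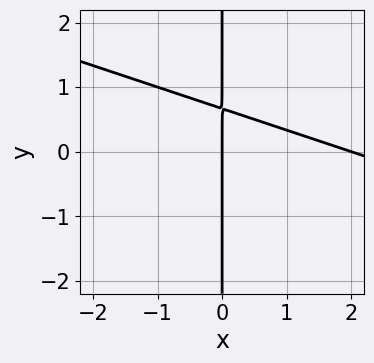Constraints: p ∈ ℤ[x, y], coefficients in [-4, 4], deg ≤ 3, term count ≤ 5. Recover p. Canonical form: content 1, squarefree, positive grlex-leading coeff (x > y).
x^2 + 3*x*y - 2*x

deg p = 2. A generic line meets the curve in up to 2 points.
Against the integer gridlines: among the integer gridlines, it crosses the x-axis at x ∈ {0, 2}; the visible y-axis segment lies entirely on the curve.
Together with the visible shape, these determine p as stated.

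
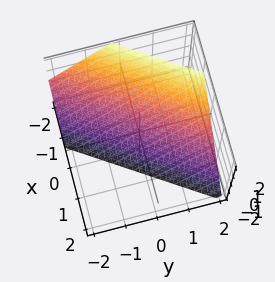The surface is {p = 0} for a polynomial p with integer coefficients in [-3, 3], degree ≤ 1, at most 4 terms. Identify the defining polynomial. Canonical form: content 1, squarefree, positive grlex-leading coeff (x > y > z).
3*x - 2*y + 2*z + 2

1. deg p = 1. Every cross-section is a straight line — this is a plane.
2. From the visible intercepts: it meets the z-axis at z = -1 (among the integer gridlines); one y-axis crossing is at y = 1.
3. Matching integer coefficients to the picture gives p.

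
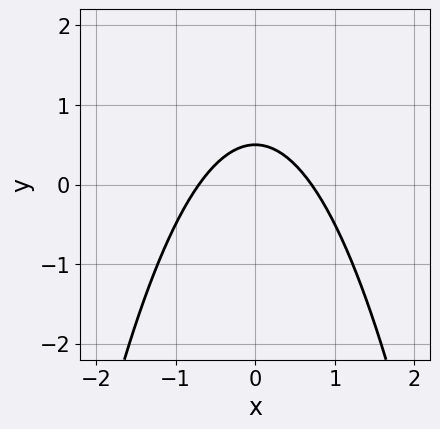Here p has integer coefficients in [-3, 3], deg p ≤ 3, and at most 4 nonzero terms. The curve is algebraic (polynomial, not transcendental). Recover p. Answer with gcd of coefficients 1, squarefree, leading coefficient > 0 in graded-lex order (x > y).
2*x^2 + 2*y - 1

Degree: a generic line meets the curve in up to 2 points, so deg p = 2.
Symmetries: it's symmetric under x → −x, forcing even powers of x.
Putting this together gives p.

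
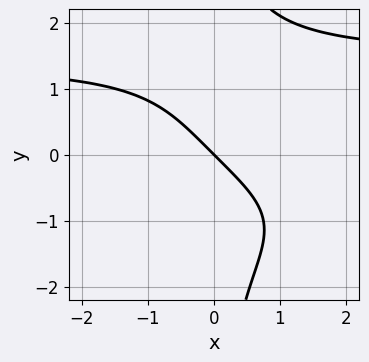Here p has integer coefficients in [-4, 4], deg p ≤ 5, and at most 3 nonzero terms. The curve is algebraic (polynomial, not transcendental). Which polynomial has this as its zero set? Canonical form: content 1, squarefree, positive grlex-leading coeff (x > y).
x*y^3 - 3*x - 3*y

(a) Degree: no degree-3 curve has this shape, so deg p = 4.
(b) Reading off the gridlines: one y-axis crossing is at y = 0; it meets the x-axis at x = 0 (among the integer gridlines).
(c) These observations pin down the coefficients.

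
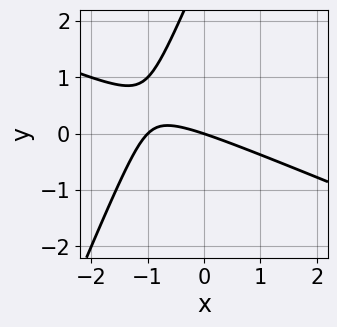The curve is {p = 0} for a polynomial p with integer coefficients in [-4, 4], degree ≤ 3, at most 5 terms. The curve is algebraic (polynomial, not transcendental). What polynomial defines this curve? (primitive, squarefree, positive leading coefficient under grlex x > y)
x^2 + 2*x*y - y^2 + x + 3*y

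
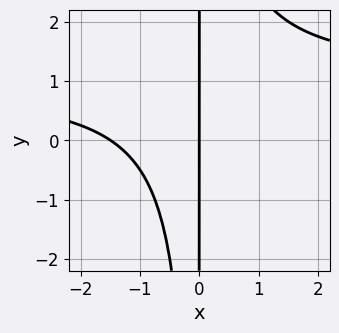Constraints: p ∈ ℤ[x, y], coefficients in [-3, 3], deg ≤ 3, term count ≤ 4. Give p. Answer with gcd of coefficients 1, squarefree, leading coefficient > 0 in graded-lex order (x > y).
1. deg p = 3.
2. Observable constraints: every point of the y-axis in the box is on the curve; it meets the x-axis at x = 0 (among the integer gridlines).
3. Assembling these constraints gives the stated polynomial.

2*x^2*y - 2*x^2 - 3*x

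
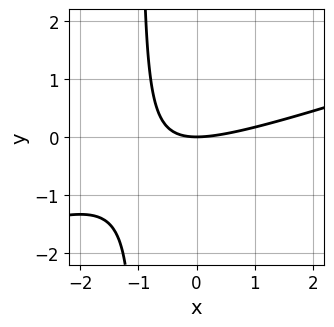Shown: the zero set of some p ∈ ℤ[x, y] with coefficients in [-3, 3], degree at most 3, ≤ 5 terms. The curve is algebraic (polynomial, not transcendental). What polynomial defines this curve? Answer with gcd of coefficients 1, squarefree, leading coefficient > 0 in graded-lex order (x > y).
x^2 - 3*x*y - 3*y

(a) Degree: the shape is more complex than any degree-1 curve, so deg p = 2.
(b) From the visible intercepts: one y-axis crossing is at y = 0; one x-axis crossing is at x = 0.
(c) The integer polynomial consistent with all of this is the stated p.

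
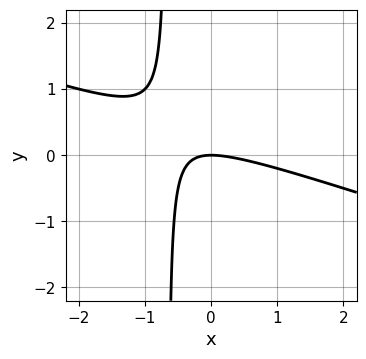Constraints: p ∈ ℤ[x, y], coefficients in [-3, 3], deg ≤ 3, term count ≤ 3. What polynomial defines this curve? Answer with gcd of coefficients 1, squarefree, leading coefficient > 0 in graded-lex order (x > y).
x^2 + 3*x*y + 2*y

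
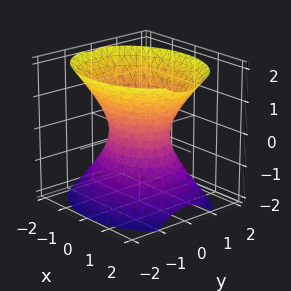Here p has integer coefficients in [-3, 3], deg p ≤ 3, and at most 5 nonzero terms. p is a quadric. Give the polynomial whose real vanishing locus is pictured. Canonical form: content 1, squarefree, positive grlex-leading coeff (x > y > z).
The degree is 2 — an hourglass — one-sheet hyperboloid; a quadric.
Symmetries: it's symmetric under y → −y, forcing even powers of y; it's symmetric under z → −z, forcing even powers of z; it's symmetric under x → −x, forcing even powers of x.
Checking where it meets the axes: no z-intercept at any integer in the box; among the integer gridlines, it crosses the x-axis at x ∈ {-1, 1}.
The integer polynomial consistent with all of this is the stated p.

2*x^2 + 3*y^2 - 2*z^2 - 2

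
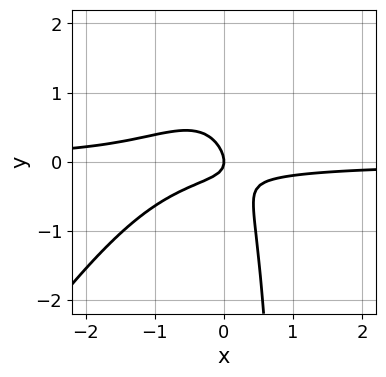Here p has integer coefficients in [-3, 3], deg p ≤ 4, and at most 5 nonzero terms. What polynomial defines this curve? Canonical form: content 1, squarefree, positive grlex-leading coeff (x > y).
3*x^2*y - 2*x*y^2 + 2*x*y + 2*y^2 + x

Degree: no degree-2 curve has this shape, so deg p = 3.
Against the integer gridlines: one y-axis crossing is at y = 0; one x-axis crossing is at x = 0.
Assembling these constraints gives the stated polynomial.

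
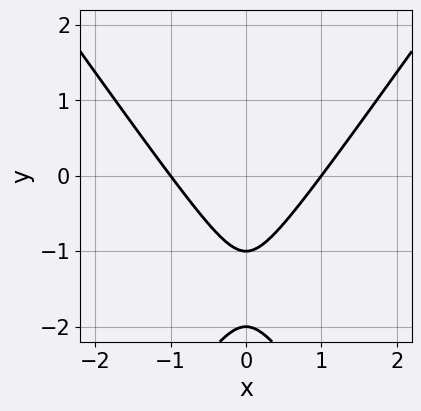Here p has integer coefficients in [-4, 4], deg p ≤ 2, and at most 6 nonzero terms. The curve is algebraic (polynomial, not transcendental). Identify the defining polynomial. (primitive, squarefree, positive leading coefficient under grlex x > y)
2*x^2 - y^2 - 3*y - 2

Degree: a generic line meets the curve in up to 2 points, so deg p = 2.
Symmetries: it's symmetric under x → −x, forcing even powers of x.
Observable constraints: among the integer gridlines, it crosses the y-axis at y ∈ {-2, -1}; the x-axis gridline crossings are at x ∈ {-1, 1}.
The integer polynomial consistent with all of this is the stated p.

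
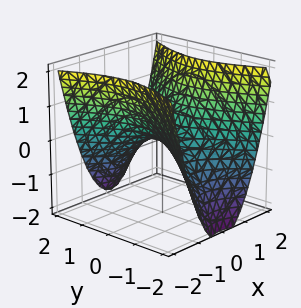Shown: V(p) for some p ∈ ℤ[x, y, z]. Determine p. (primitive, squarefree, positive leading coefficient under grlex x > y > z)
2*x^2 - y^2 - 2*z

deg p = 2. A hyperbolic paraboloid; a quadric.
Symmetries: the y ↦ −y reflection is a symmetry, so y appears only in even powers; the x ↦ −x reflection is a symmetry, so x appears only in even powers.
From the visible intercepts: it meets the z-axis at z = 0 (among the integer gridlines); one x-axis crossing is at x = 0; it meets the y-axis at y = 0 (among the integer gridlines).
Putting this together gives p.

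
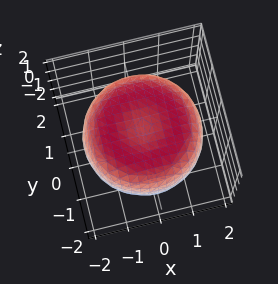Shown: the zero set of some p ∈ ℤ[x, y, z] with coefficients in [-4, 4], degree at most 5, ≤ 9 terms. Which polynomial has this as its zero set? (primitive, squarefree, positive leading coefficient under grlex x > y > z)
deg p = 4. The shape is more complex than any degree-3 surface.
Symmetry: the surface is invariant under rotation about z: p = q(x² + y², z).
From the visible intercepts: among the integer gridlines, it crosses the z-axis at z ∈ {-1, 1}; a circular section at z = 1 has radius between 1 and 2.
The integer polynomial consistent with all of this is the stated p.

x^4 + 2*x^2*y^2 + y^4 - 2*x^2 - 2*y^2 + 3*z^2 - 3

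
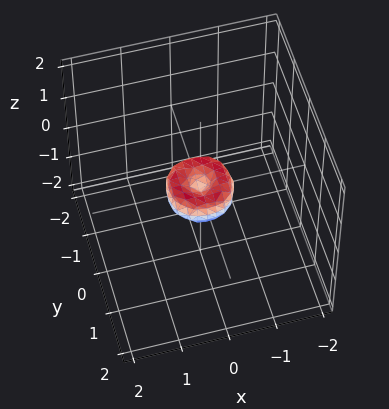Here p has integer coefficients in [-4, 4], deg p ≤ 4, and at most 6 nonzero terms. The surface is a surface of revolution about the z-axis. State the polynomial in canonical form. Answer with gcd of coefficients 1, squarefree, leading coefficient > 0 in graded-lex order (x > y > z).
2*x^4 + 4*x^2*y^2 + 2*y^4 - x^2 - y^2 + z^2

(a) The degree is 4 — no degree-3 surface has this shape.
(b) Symmetries: the surface is invariant under rotation about z: p = q(x² + y², z).
(c) Reading off the gridlines: a circular section at z = 0 has radius between 0 and 1; it crosses the y-axis at the gridline y = 0.
(d) Matching integer coefficients to the picture gives p.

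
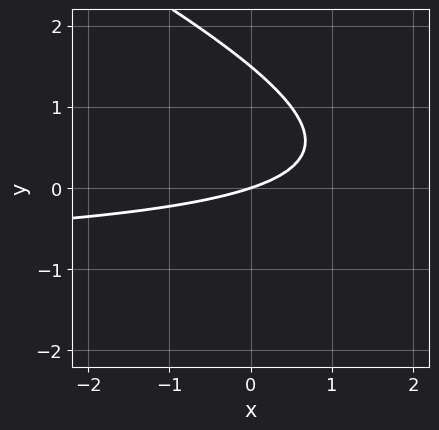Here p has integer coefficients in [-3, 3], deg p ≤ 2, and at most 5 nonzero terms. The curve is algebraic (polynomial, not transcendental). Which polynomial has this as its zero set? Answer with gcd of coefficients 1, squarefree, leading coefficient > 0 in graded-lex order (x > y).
1. deg p = 2. A generic line meets the curve in up to 2 points.
2. Checking where it meets the axes: one y-axis crossing is at y = 0; one x-axis crossing is at x = 0.
3. Putting this together gives p.

x*y + 2*y^2 + x - 3*y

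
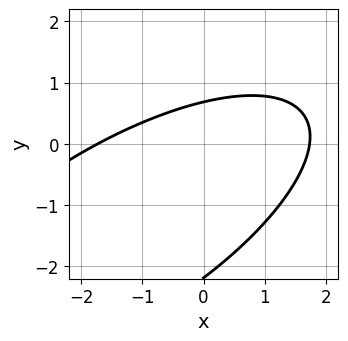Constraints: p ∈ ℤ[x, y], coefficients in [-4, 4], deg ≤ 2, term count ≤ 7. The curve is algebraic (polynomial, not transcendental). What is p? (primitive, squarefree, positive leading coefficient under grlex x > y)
(a) deg p = 2. No degree-1 curve has this shape.
(b) Putting this together gives p.

x^2 - 2*x*y + 2*y^2 + 3*y - 3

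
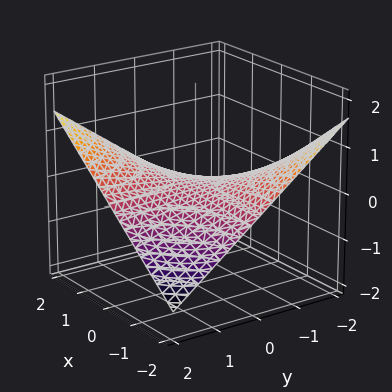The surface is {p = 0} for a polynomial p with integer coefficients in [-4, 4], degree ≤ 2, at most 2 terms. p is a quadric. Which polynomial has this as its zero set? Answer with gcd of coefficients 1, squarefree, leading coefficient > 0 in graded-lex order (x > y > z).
x*y - 3*z

1. deg p = 2. A hyperbolic paraboloid; a quadric.
2. From the axis intercepts and sections: every point of the y-axis in the box is on the surface; the visible x-axis segment lies entirely on the surface; it meets the z-axis at z = 0 (among the integer gridlines).
3. Together with the visible shape, these determine p as stated.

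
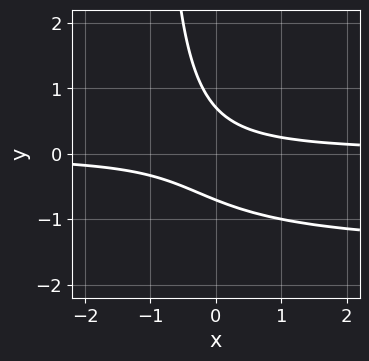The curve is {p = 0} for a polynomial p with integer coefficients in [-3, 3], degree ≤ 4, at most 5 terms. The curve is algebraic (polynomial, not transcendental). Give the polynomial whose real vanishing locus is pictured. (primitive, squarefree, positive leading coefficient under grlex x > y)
(a) The degree is 3 — the shape is more complex than any degree-2 curve.
(b) Observable constraints: the curve avoids every integer x-axis point in the box.
(c) Together with the visible shape, these determine p as stated.

2*x*y^2 + 3*x*y + 2*y^2 - 1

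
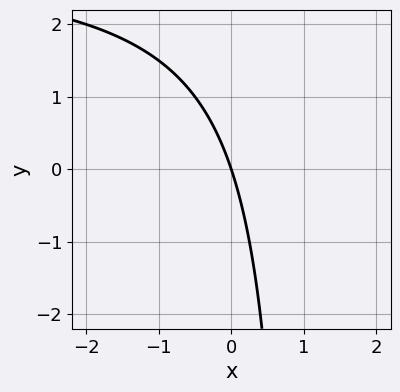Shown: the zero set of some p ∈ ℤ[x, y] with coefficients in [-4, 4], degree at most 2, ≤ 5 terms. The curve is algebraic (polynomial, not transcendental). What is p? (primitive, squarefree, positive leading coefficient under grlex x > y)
x*y - 3*x - y

(a) deg p = 2. A generic line meets the curve in up to 2 points.
(b) Reading off the gridlines: it meets the y-axis at y = 0 (among the integer gridlines); it crosses the x-axis at the gridline x = 0.
(c) Together with the visible shape, these determine p as stated.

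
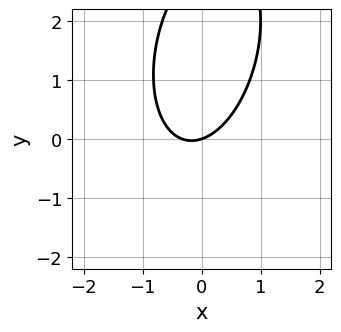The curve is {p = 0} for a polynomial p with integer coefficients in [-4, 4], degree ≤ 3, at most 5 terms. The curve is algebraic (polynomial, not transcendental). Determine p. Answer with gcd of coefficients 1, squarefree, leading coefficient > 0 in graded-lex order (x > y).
3*x^2 - x*y + y^2 + x - 3*y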